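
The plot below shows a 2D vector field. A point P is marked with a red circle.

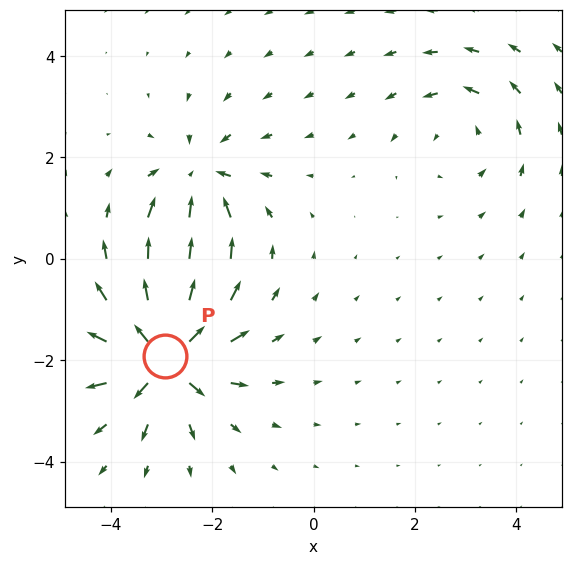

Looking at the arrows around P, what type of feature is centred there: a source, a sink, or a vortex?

At P (-2.9, -1.9) the arrows spread outward. Divergence about +7, curl ≈0 — positive divergence with near-zero curl is a source.

source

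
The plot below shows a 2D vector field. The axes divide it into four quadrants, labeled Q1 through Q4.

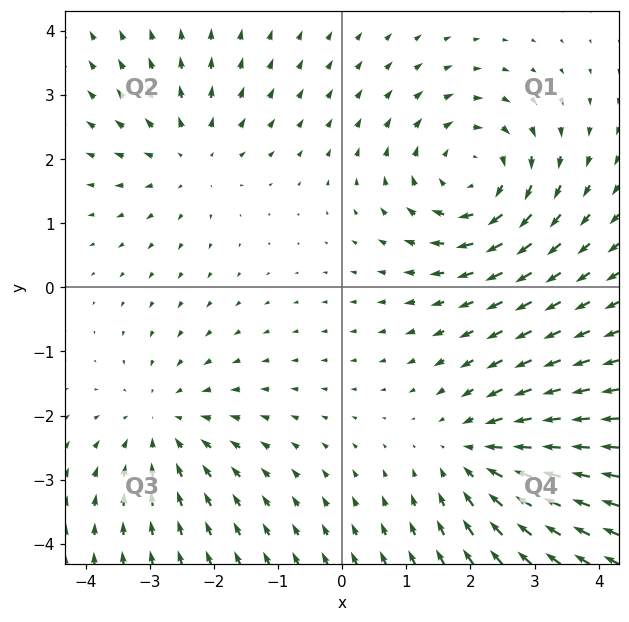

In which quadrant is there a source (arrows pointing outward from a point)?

The source sits at approximately (-2.4, 2.0), which lies in quadrant Q2. The divergence there is about +3, positive as expected for a source.

Q2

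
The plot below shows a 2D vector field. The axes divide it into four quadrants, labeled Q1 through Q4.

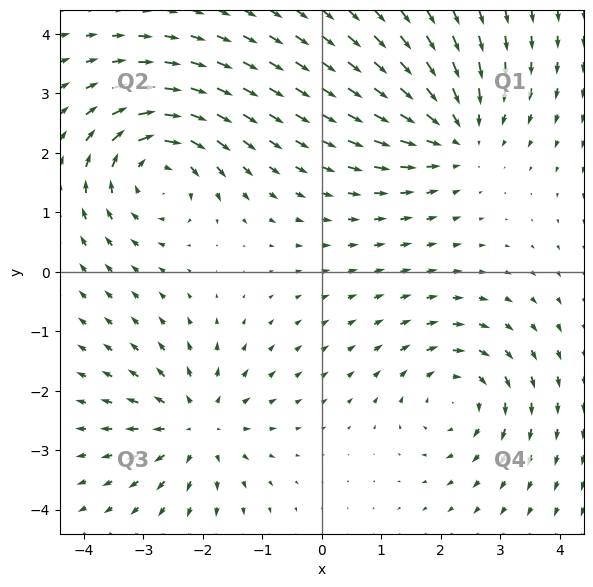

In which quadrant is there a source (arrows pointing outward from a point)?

Q3

The source sits at approximately (-2.1, -2.6), which lies in quadrant Q3. The divergence there is about +4, positive as expected for a source.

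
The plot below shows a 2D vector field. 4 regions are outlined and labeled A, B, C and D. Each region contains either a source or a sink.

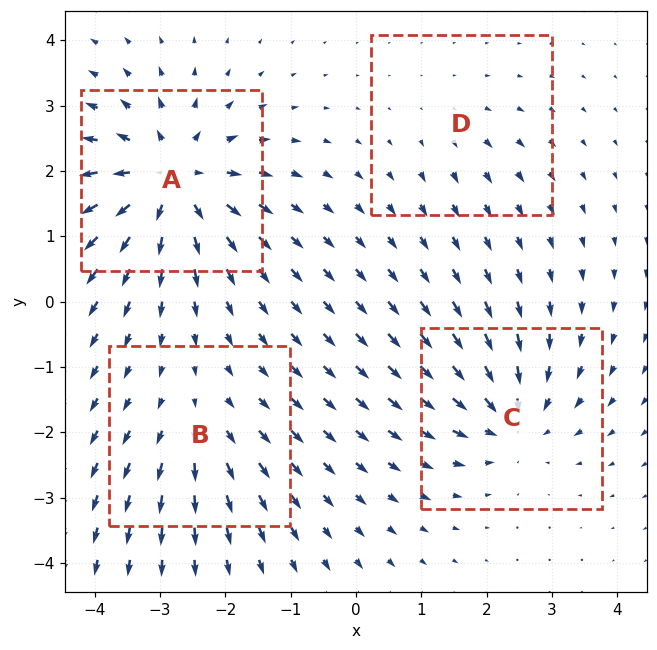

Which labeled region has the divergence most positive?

Divergence at each region's feature centre — A: about +8, B: about +3, C: about -5, D: about +2. Region A is most positive.

A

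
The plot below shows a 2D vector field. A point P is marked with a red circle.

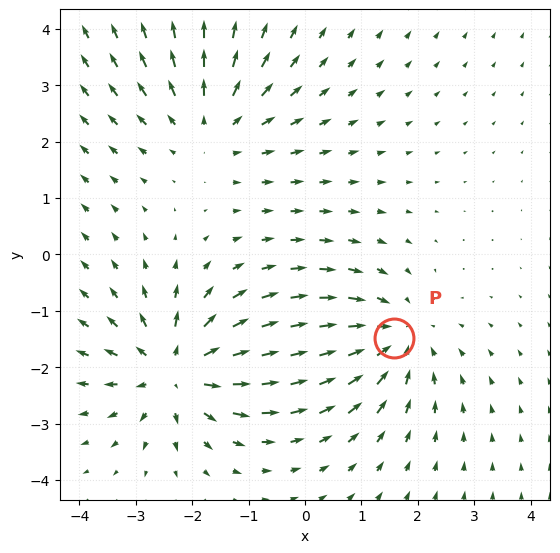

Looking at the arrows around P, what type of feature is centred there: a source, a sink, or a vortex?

At P (1.6, -1.5) the arrows converge inward. Divergence about -3, curl ≈0 — negative divergence with near-zero curl is a sink.

sink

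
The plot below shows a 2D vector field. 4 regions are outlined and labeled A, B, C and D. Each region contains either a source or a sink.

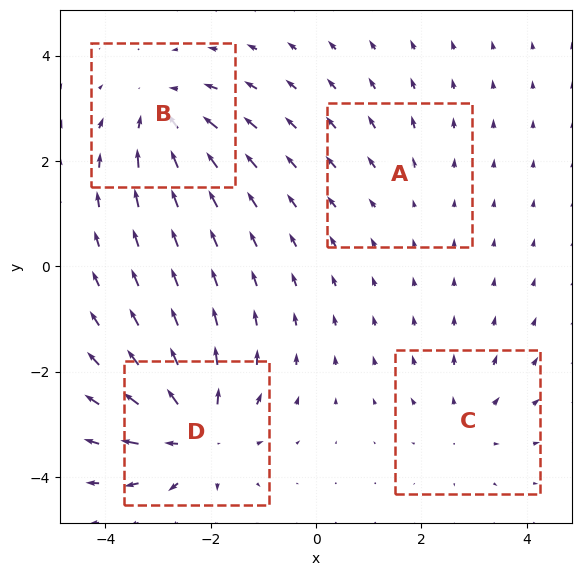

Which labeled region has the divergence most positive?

Divergence at each region's feature centre — A: about +2, B: about -5, C: about +3, D: about +7. Region D is most positive.

D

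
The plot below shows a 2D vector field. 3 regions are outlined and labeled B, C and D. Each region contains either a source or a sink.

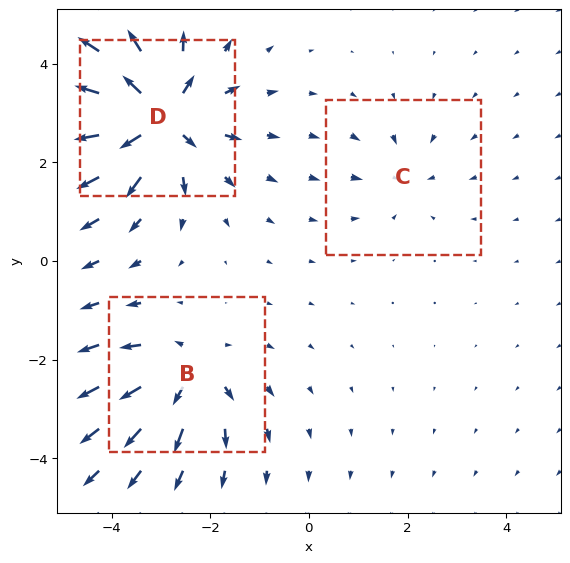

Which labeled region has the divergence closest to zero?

C

Divergence at each region's feature centre — B: about +4, C: about -2, D: about +7. Region C is closest to zero.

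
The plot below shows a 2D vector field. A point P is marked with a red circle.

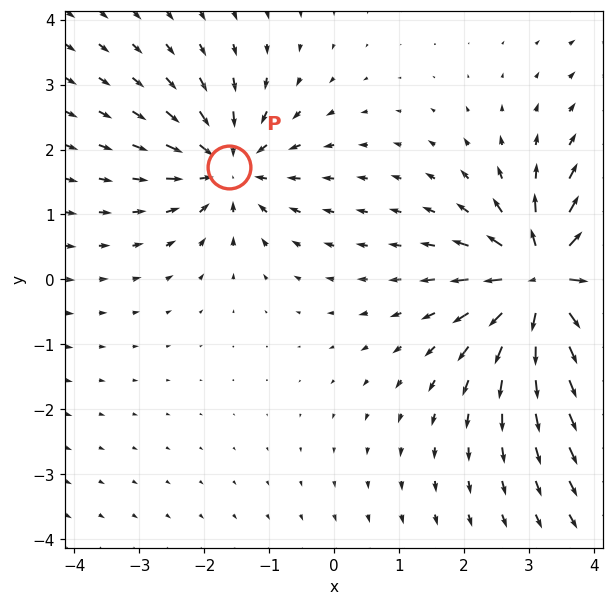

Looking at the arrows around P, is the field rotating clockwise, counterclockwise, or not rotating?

not rotating

Near P at (-1.6, 1.7) the arrows show no circulation. The curl there is ≈0.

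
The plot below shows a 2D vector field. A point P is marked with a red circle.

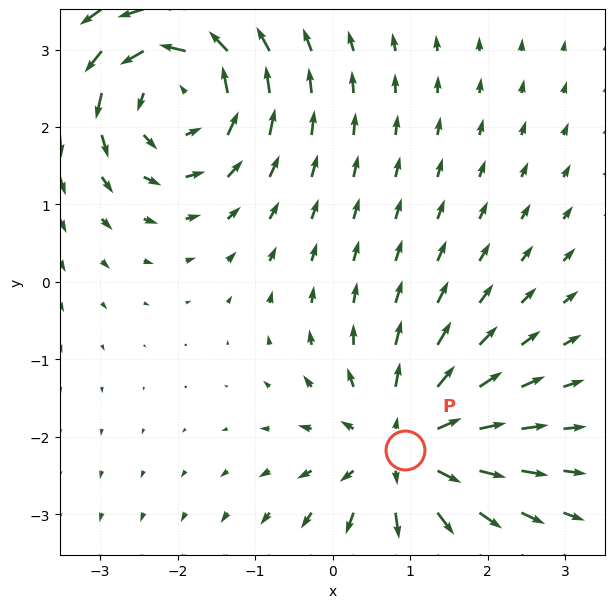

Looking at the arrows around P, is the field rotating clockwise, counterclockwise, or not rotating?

not rotating

Near P at (0.9, -2.2) the arrows show no circulation. The curl there is ≈0.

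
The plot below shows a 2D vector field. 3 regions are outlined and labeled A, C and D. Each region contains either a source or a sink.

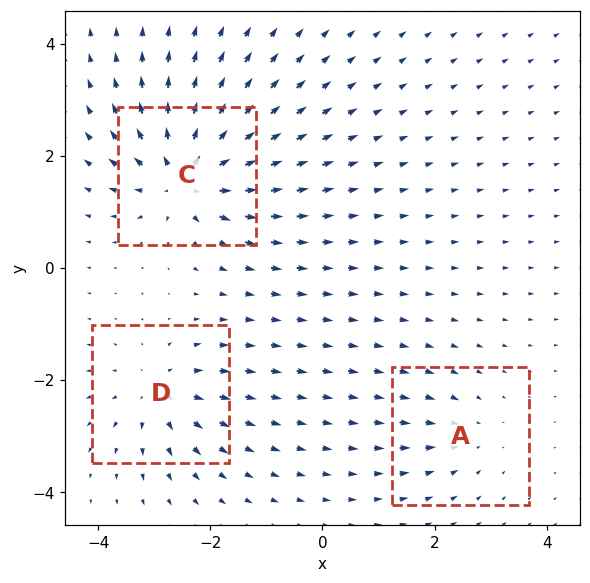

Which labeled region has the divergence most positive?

C

Divergence at each region's feature centre — A: about -2, C: about +6, D: about +4. Region C is most positive.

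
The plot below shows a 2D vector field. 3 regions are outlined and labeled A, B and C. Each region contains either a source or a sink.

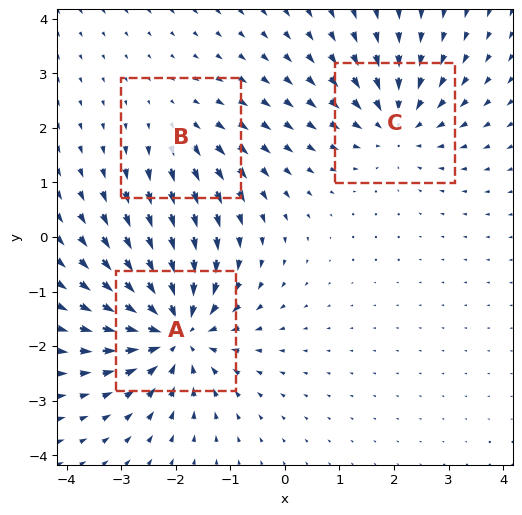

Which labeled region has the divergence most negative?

A

Divergence at each region's feature centre — A: about -6, B: about +2, C: about -4. Region A is most negative.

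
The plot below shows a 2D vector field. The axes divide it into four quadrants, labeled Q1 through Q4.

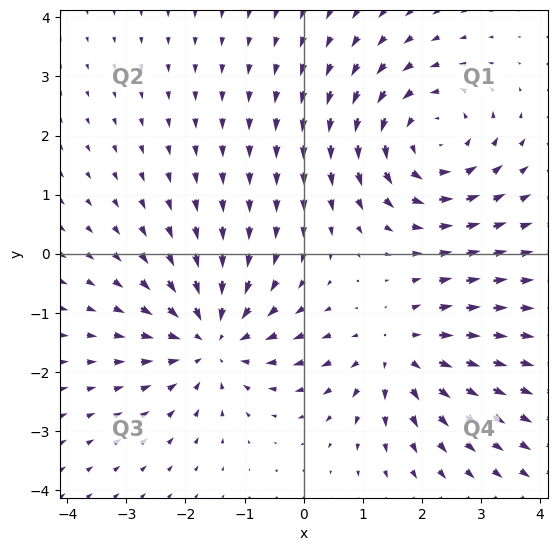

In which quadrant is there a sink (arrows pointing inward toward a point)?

Q3

The sink sits at approximately (-1.5, -1.5), which lies in quadrant Q3. The divergence there is about -3, negative as expected for a sink.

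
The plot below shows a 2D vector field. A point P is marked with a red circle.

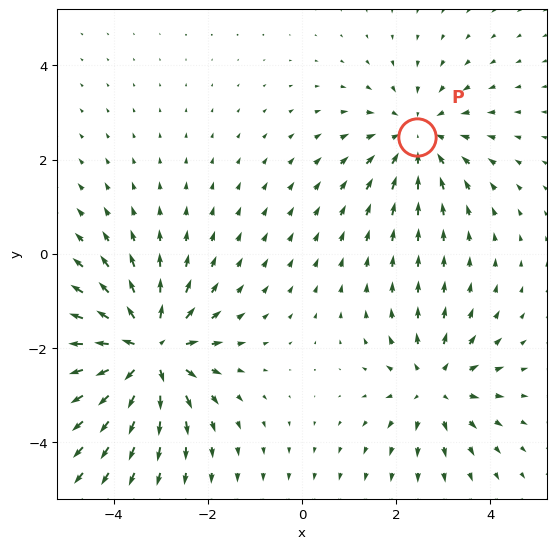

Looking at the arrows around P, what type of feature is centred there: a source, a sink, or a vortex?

sink

At P (2.4, 2.5) the arrows converge inward. Divergence about -3, curl ≈0 — negative divergence with near-zero curl is a sink.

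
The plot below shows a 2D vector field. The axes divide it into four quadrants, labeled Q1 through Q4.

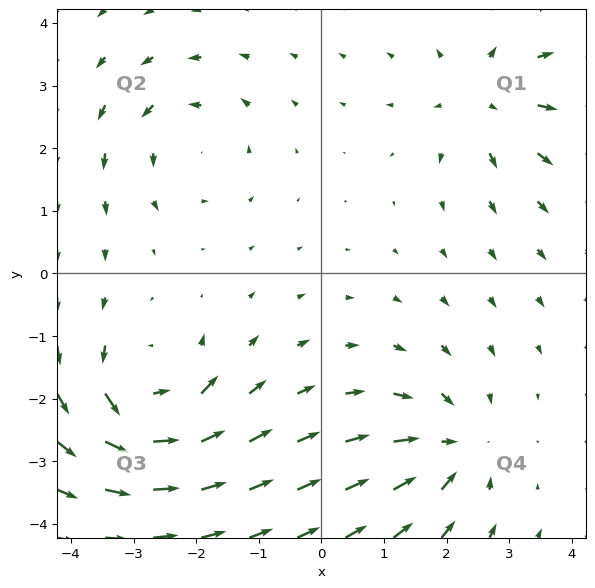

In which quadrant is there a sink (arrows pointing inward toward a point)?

The sink sits at approximately (2.1, -2.8), which lies in quadrant Q4. The divergence there is about -4, negative as expected for a sink.

Q4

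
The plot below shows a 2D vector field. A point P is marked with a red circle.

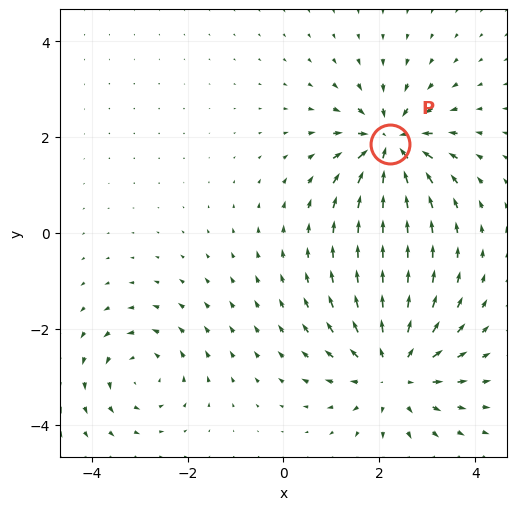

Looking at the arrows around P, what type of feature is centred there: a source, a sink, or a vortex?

sink

At P (2.2, 1.9) the arrows converge inward. Divergence about -6, curl ≈0 — negative divergence with near-zero curl is a sink.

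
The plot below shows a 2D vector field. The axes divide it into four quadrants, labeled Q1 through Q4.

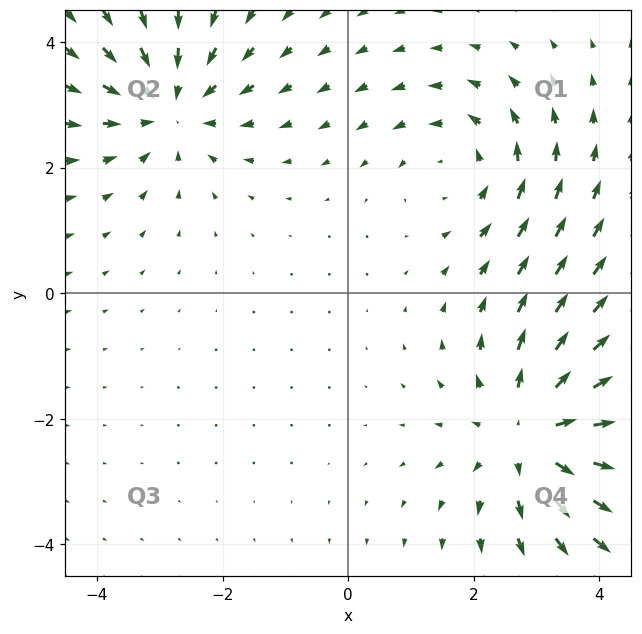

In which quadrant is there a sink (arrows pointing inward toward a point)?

Q2

The sink sits at approximately (-2.8, 3.0), which lies in quadrant Q2. The divergence there is about -4, negative as expected for a sink.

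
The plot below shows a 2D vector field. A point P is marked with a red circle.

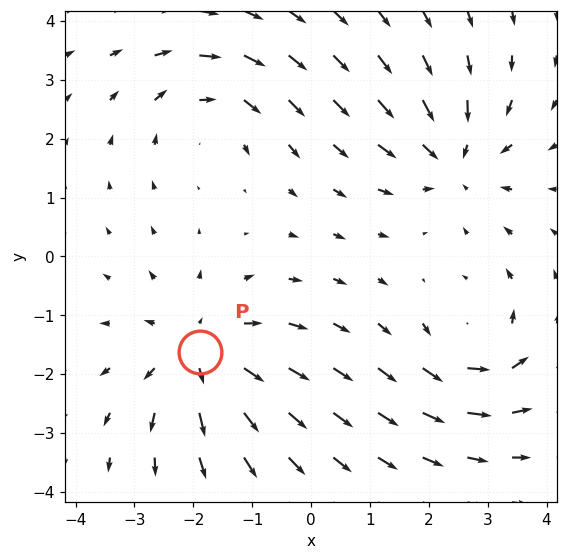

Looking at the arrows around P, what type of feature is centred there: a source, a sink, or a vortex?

At P (-1.9, -1.6) the arrows spread outward. Divergence about +4, curl ≈0 — positive divergence with near-zero curl is a source.

source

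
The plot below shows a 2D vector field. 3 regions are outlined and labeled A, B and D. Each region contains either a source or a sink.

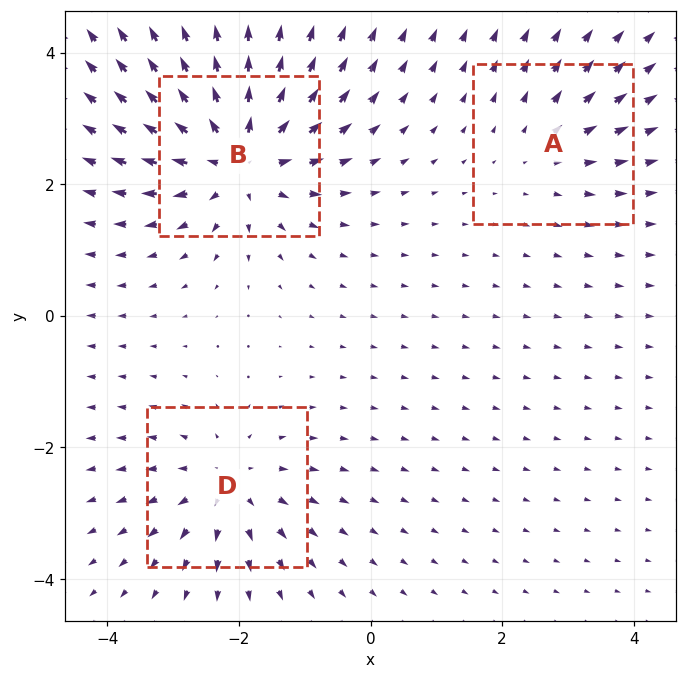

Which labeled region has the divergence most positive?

B

Divergence at each region's feature centre — A: about +2, B: about +5, D: about +3. Region B is most positive.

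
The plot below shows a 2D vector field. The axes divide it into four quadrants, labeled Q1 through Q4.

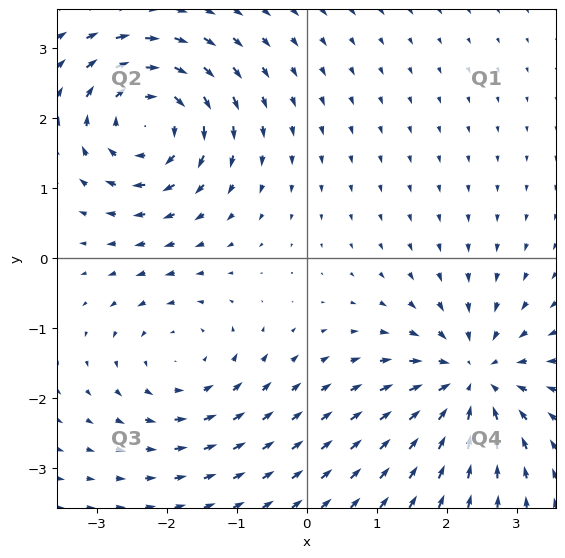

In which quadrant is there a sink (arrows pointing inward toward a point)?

Q4

The sink sits at approximately (2.4, -1.7), which lies in quadrant Q4. The divergence there is about -5, negative as expected for a sink.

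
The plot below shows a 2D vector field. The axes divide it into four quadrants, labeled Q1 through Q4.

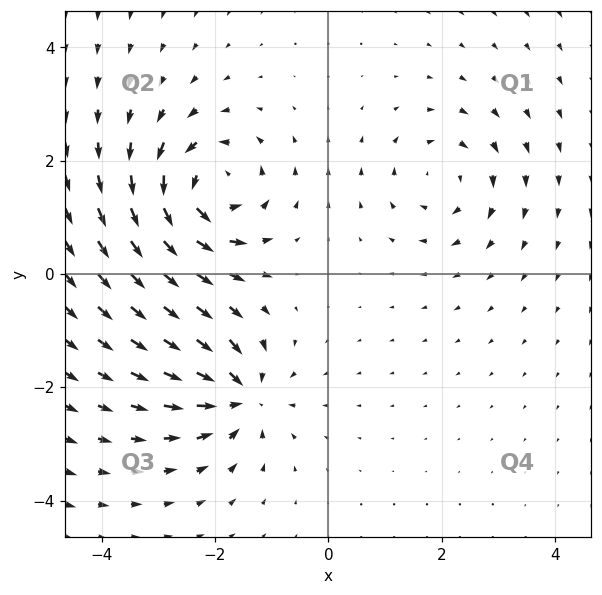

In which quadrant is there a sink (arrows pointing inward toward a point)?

Q3

The sink sits at approximately (-1.6, -2.2), which lies in quadrant Q3. The divergence there is about -6, negative as expected for a sink.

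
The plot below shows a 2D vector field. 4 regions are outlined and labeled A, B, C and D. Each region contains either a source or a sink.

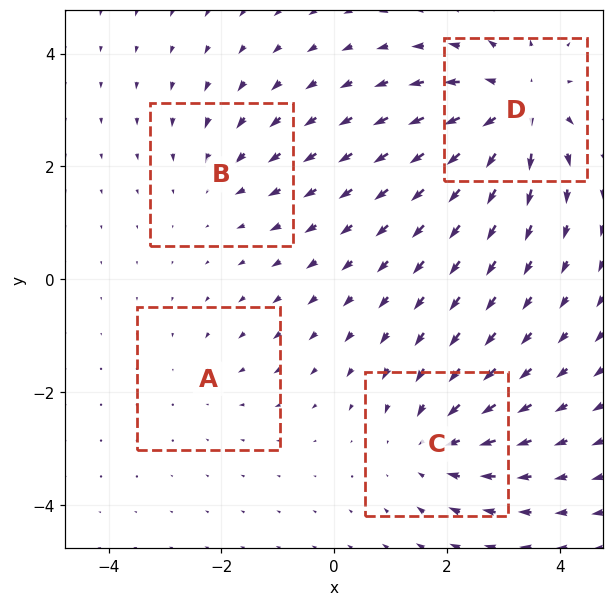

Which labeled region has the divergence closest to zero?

A

Divergence at each region's feature centre — A: about -2, B: about -3, C: about -4, D: about +6. Region A is closest to zero.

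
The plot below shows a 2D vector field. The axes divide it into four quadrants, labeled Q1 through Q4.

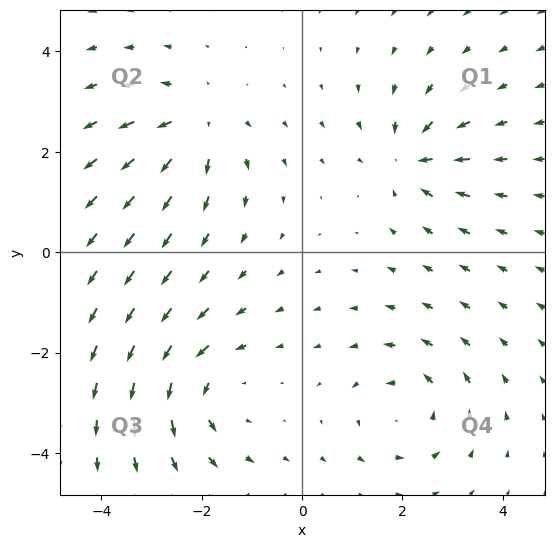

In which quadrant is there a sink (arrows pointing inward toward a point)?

The sink sits at approximately (2.2, 1.9), which lies in quadrant Q1. The divergence there is about -6, negative as expected for a sink.

Q1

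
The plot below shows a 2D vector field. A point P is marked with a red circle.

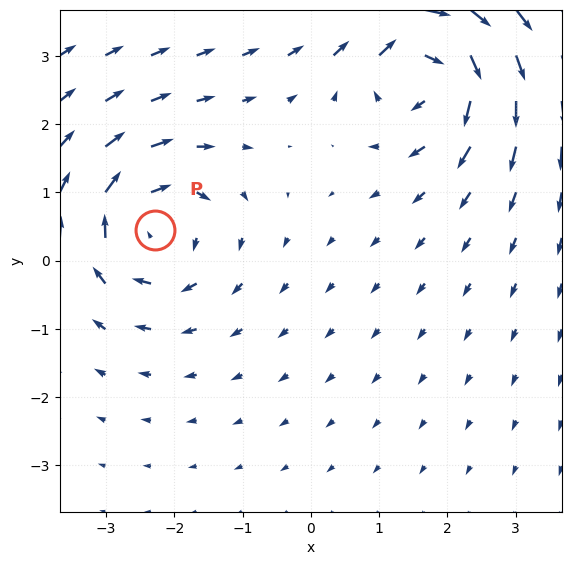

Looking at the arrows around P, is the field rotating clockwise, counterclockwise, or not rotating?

clockwise

Near P at (-2.3, 0.5) the arrows circulate clockwise. The curl (z-component) there is about -4; negative curl means clockwise rotation.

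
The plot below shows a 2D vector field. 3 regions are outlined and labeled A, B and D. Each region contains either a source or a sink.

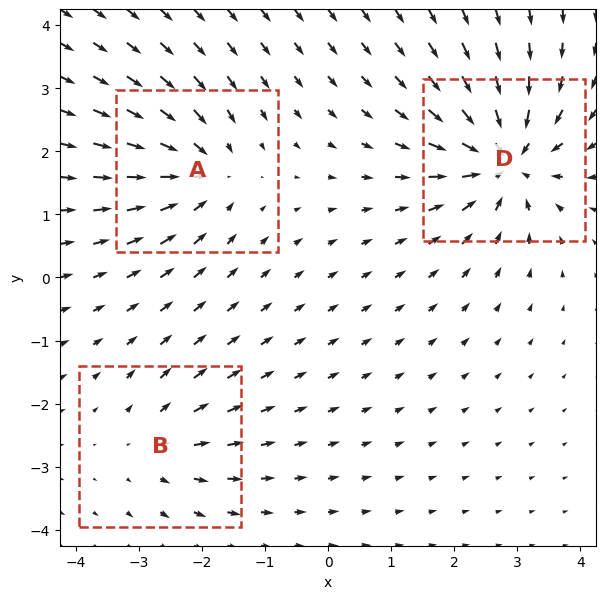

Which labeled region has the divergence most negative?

Divergence at each region's feature centre — A: about -4, B: about +3, D: about -6. Region D is most negative.

D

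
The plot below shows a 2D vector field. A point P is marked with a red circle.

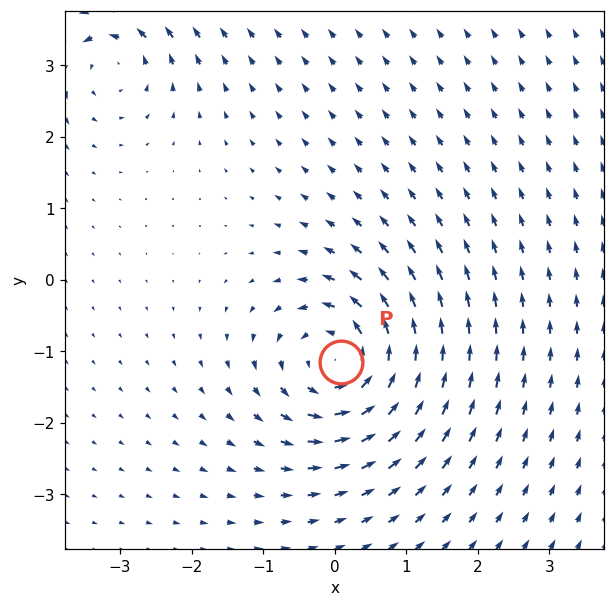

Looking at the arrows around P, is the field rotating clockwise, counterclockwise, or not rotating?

Near P at (0.1, -1.1) the arrows circulate counterclockwise. The curl (z-component) there is about +6; positive curl means counterclockwise rotation.

counterclockwise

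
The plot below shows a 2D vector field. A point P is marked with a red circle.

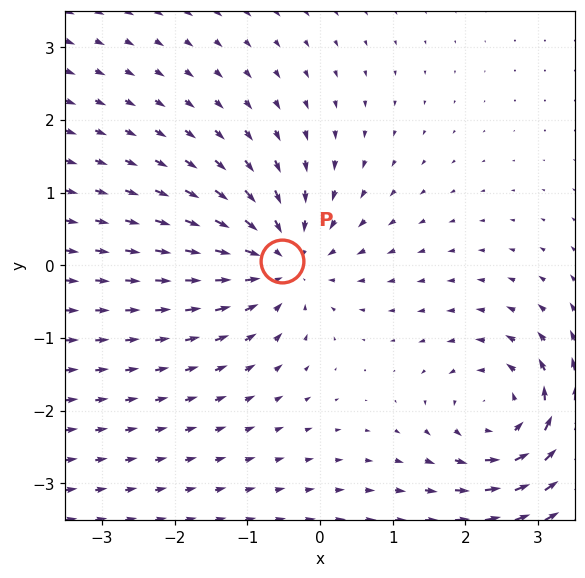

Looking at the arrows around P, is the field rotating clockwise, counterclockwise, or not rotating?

Near P at (-0.5, 0.1) the arrows show no circulation. The curl there is ≈0.

not rotating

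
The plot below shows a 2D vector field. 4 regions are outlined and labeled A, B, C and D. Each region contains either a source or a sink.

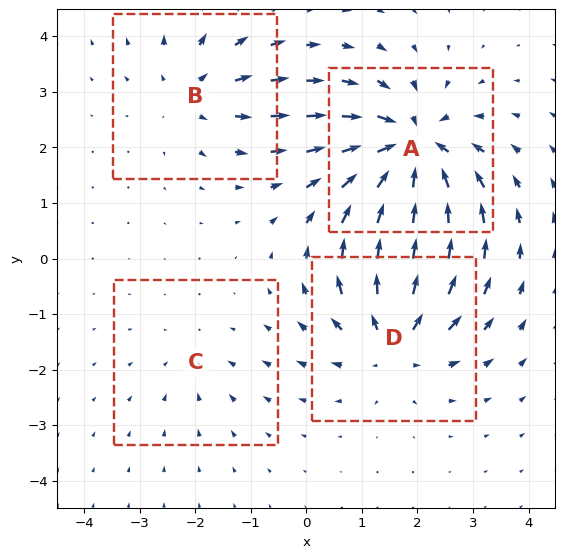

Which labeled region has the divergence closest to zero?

C

Divergence at each region's feature centre — A: about -7, B: about +4, C: about -2, D: about +5. Region C is closest to zero.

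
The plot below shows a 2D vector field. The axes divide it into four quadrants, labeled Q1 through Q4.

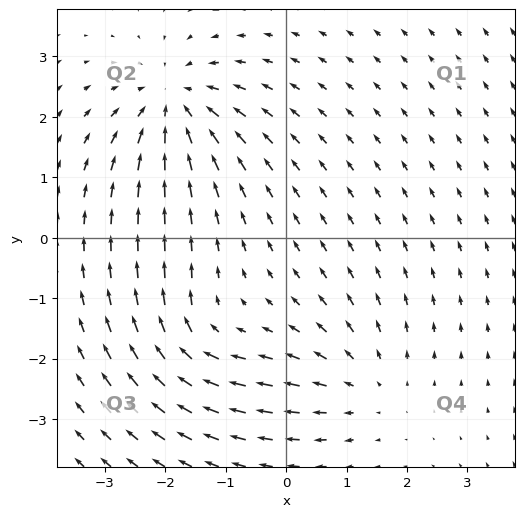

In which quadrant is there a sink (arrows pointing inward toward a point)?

The sink sits at approximately (-1.9, 2.2), which lies in quadrant Q2. The divergence there is about -5, negative as expected for a sink.

Q2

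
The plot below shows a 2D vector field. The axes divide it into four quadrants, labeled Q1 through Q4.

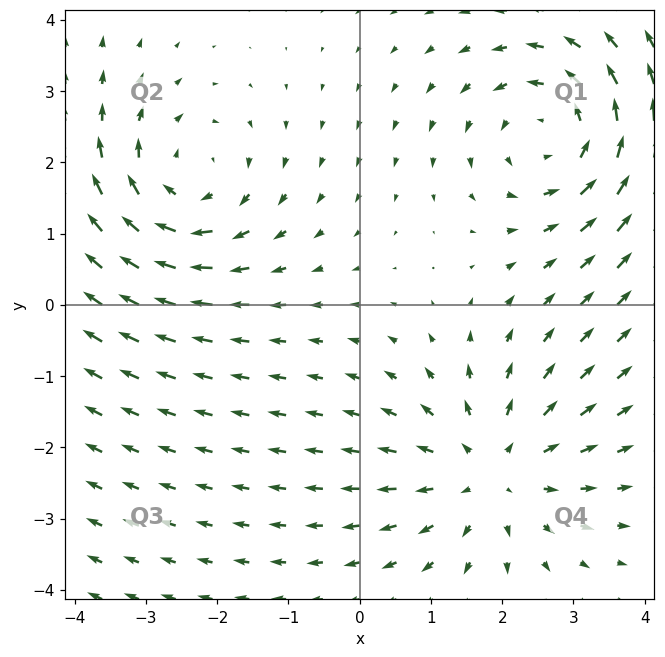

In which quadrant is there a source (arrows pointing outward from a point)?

The source sits at approximately (1.8, -2.3), which lies in quadrant Q4. The divergence there is about +4, positive as expected for a source.

Q4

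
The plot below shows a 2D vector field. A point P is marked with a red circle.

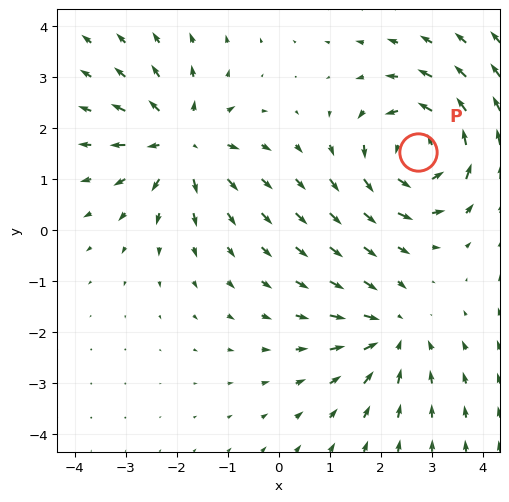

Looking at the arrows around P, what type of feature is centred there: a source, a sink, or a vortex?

At P (2.7, 1.5) the arrows circulate counterclockwise. Divergence ≈0, curl about +5 — near-zero divergence with nonzero curl is a vortex.

vortex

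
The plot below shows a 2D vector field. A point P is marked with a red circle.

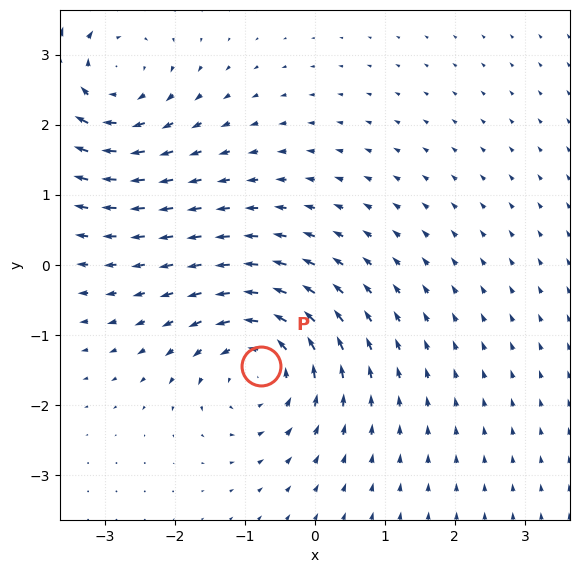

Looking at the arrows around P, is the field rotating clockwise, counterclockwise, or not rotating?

counterclockwise

Near P at (-0.8, -1.4) the arrows circulate counterclockwise. The curl (z-component) there is about +4; positive curl means counterclockwise rotation.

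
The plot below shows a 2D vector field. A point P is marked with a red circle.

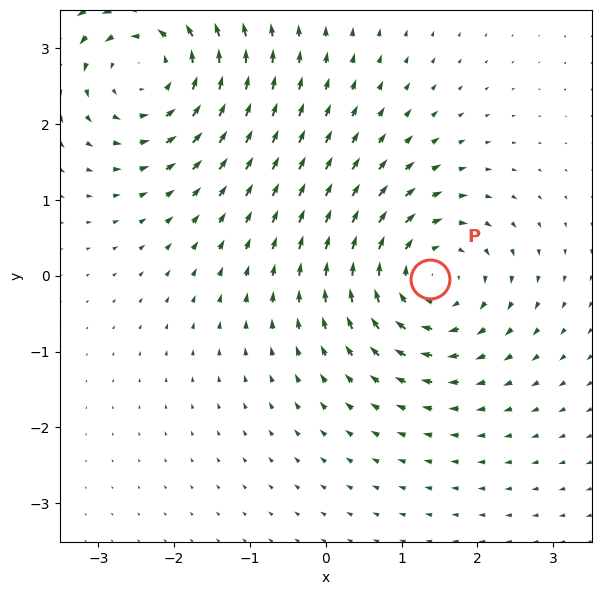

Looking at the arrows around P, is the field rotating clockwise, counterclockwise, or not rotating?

Near P at (1.4, -0.0) the arrows circulate clockwise. The curl (z-component) there is about -3; negative curl means clockwise rotation.

clockwise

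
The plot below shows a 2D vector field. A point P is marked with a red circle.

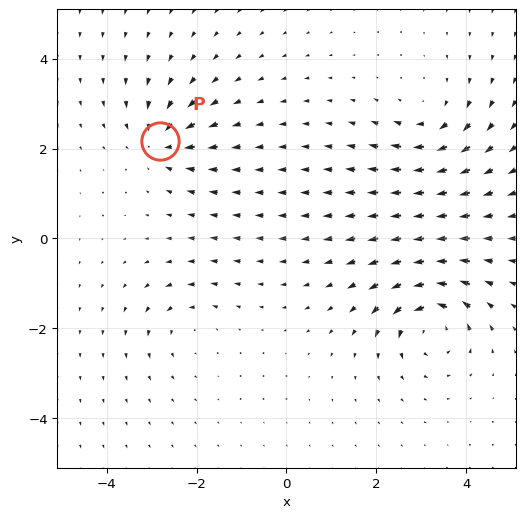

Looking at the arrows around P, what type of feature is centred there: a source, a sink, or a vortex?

At P (-2.8, 2.2) the arrows converge inward. Divergence about -5, curl ≈0 — negative divergence with near-zero curl is a sink.

sink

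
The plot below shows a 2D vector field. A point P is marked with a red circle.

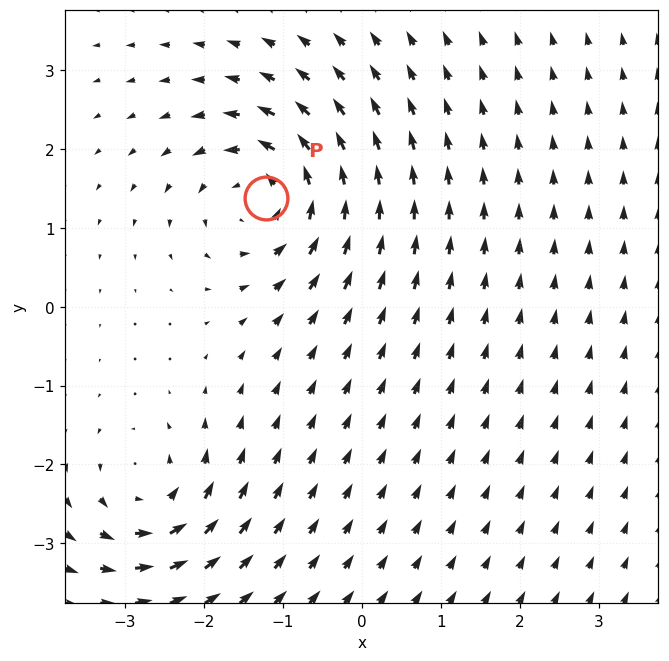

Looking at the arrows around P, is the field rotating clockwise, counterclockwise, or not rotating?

Near P at (-1.2, 1.4) the arrows circulate counterclockwise. The curl (z-component) there is about +6; positive curl means counterclockwise rotation.

counterclockwise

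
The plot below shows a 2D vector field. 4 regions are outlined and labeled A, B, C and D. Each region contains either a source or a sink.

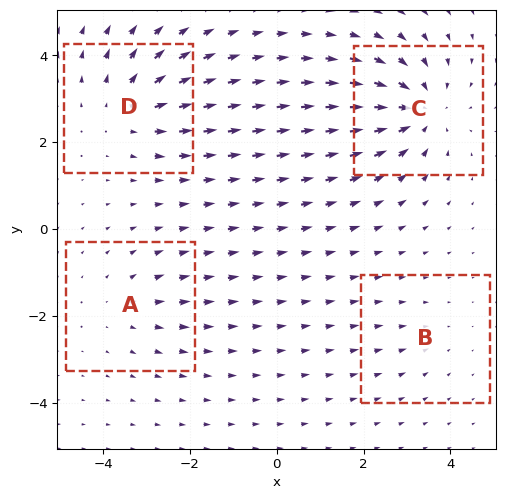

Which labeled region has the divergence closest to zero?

Divergence at each region's feature centre — A: about +3, B: about -2, C: about -6, D: about +5. Region B is closest to zero.

B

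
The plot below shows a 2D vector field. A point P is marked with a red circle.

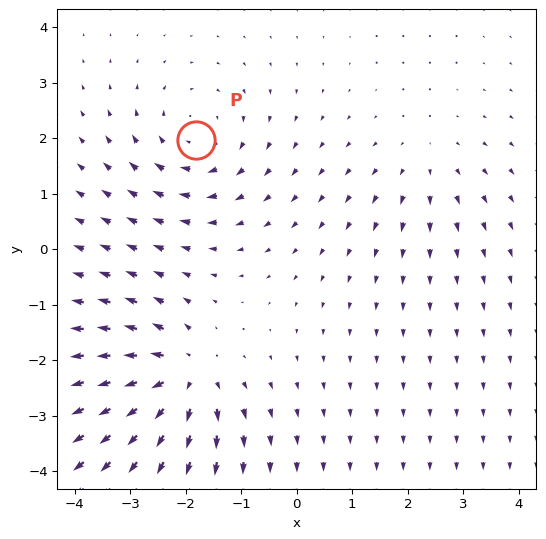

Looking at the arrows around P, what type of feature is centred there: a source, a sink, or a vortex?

vortex

At P (-1.8, 2.0) the arrows circulate clockwise. Divergence ≈0, curl about -4 — near-zero divergence with nonzero curl is a vortex.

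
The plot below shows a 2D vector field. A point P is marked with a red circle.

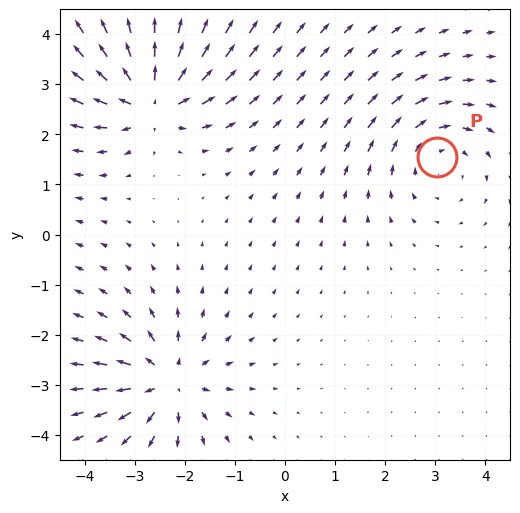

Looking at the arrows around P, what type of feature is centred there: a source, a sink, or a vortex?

At P (3.0, 1.5) the arrows circulate clockwise. Divergence ≈0, curl about -3 — near-zero divergence with nonzero curl is a vortex.

vortex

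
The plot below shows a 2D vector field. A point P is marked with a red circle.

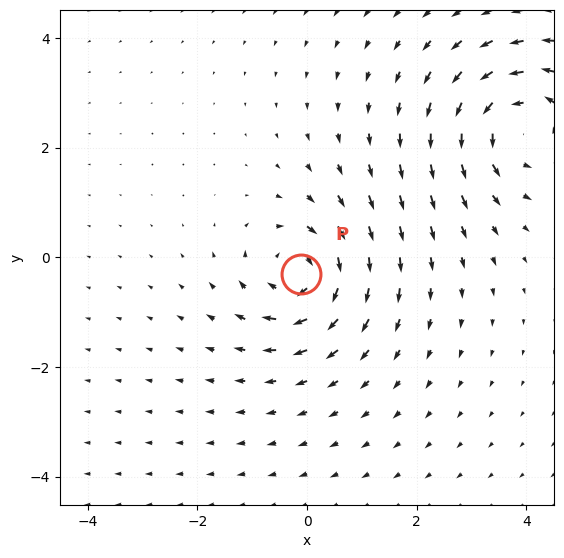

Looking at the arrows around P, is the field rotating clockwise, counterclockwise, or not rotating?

Near P at (-0.1, -0.3) the arrows circulate clockwise. The curl (z-component) there is about -6; negative curl means clockwise rotation.

clockwise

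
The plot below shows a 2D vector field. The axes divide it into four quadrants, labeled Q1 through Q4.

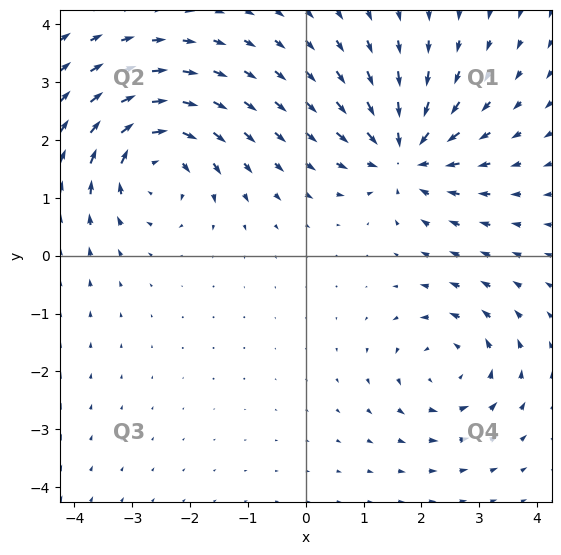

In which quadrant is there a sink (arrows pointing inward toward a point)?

Q1

The sink sits at approximately (1.7, 1.7), which lies in quadrant Q1. The divergence there is about -4, negative as expected for a sink.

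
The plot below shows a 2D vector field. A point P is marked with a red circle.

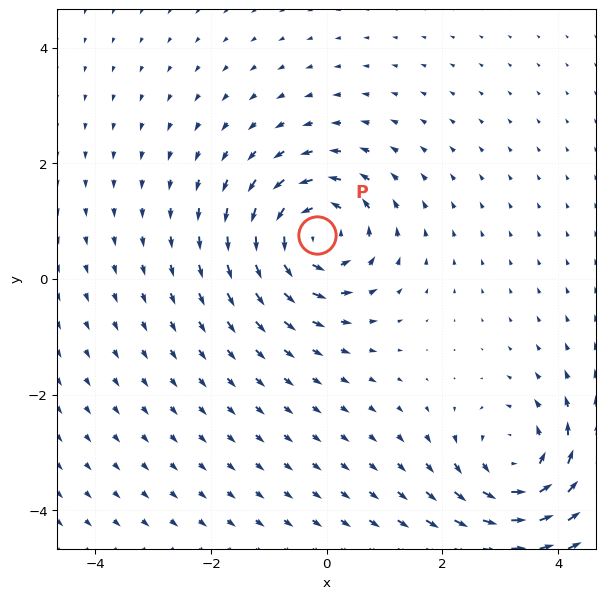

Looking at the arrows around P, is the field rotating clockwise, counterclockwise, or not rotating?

counterclockwise

Near P at (-0.2, 0.8) the arrows circulate counterclockwise. The curl (z-component) there is about +6; positive curl means counterclockwise rotation.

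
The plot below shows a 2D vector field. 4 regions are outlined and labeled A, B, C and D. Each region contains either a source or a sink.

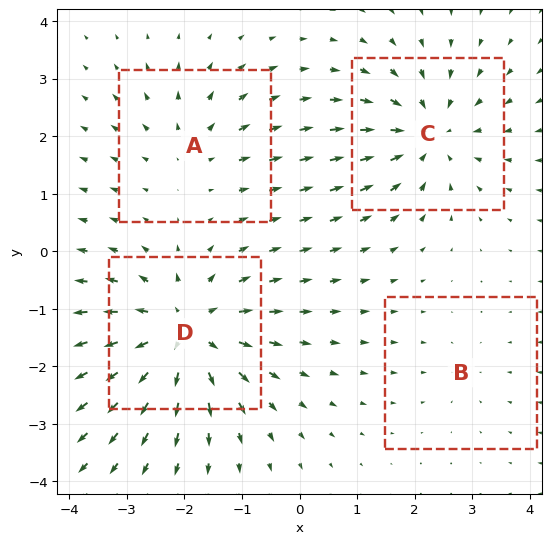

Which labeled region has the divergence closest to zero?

B

Divergence at each region's feature centre — A: about +3, B: about -2, C: about -5, D: about +6. Region B is closest to zero.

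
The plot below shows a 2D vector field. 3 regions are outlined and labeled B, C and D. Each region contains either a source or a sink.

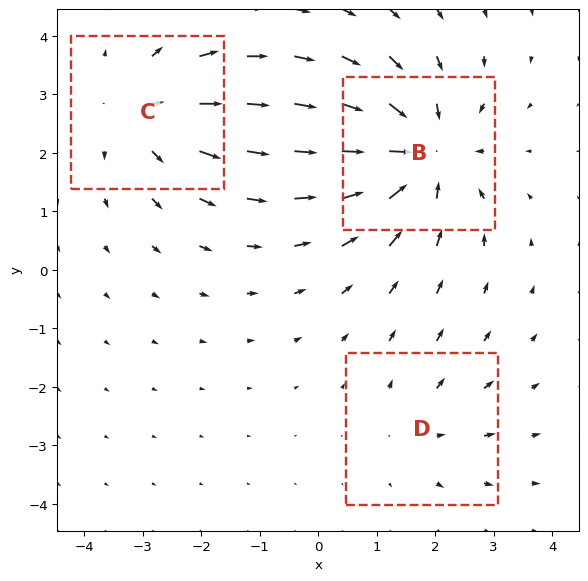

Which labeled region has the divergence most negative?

Divergence at each region's feature centre — B: about -4, C: about +3, D: about +2. Region B is most negative.

B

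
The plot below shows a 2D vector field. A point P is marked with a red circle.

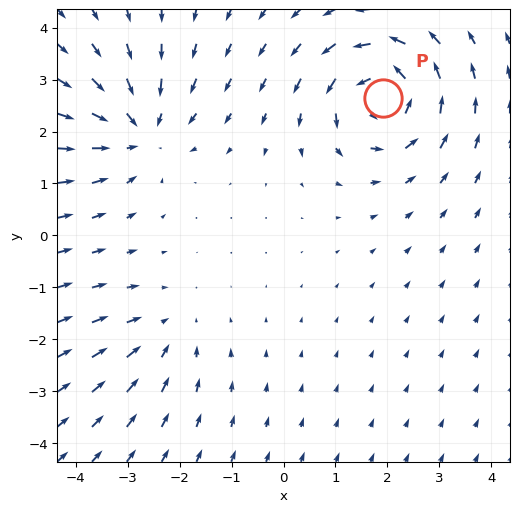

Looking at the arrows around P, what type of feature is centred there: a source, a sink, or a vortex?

vortex

At P (1.9, 2.7) the arrows circulate counterclockwise. Divergence ≈0, curl about +6 — near-zero divergence with nonzero curl is a vortex.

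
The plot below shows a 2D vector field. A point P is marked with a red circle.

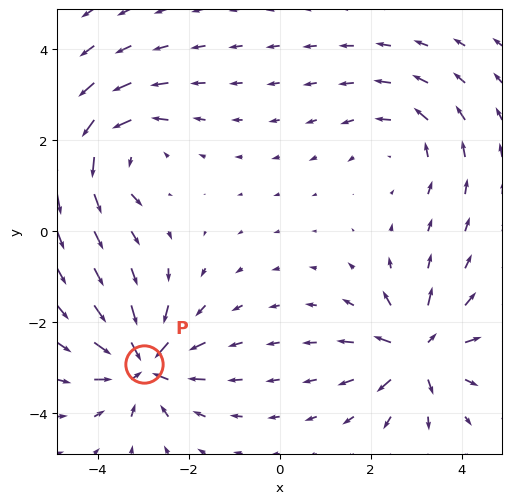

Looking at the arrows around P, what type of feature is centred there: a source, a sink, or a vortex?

At P (-3.0, -2.9) the arrows converge inward. Divergence about -7, curl ≈0 — negative divergence with near-zero curl is a sink.

sink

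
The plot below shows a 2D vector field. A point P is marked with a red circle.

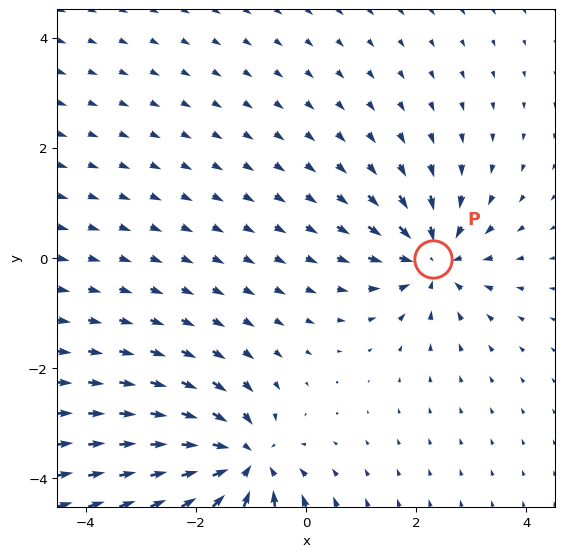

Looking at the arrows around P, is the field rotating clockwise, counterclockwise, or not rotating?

not rotating

Near P at (2.3, -0.0) the arrows show no circulation. The curl there is ≈0.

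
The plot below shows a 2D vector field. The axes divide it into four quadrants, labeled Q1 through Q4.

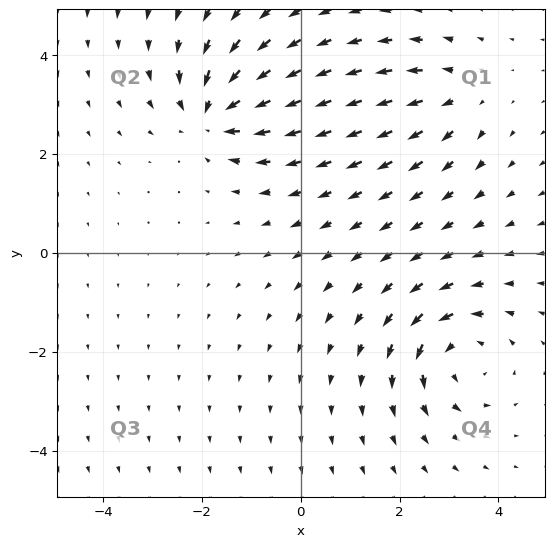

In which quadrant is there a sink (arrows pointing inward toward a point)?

The sink sits at approximately (-1.8, 2.8), which lies in quadrant Q2. The divergence there is about -5, negative as expected for a sink.

Q2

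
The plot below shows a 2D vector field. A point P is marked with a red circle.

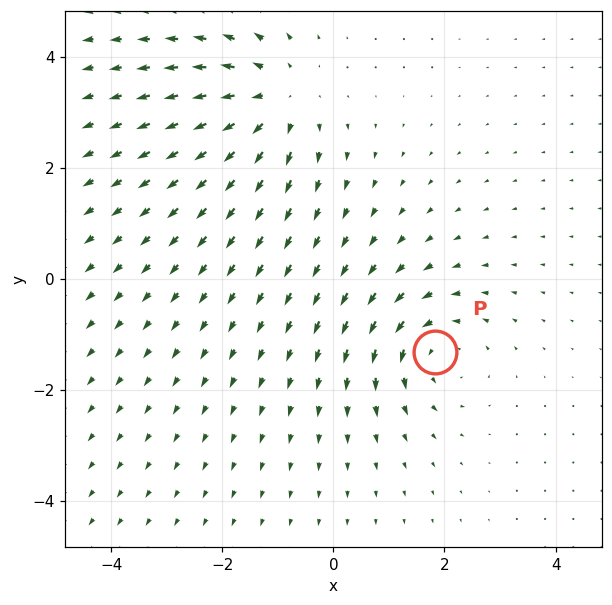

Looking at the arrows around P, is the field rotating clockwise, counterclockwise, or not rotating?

Near P at (1.8, -1.3) the arrows circulate counterclockwise. The curl (z-component) there is about +4; positive curl means counterclockwise rotation.

counterclockwise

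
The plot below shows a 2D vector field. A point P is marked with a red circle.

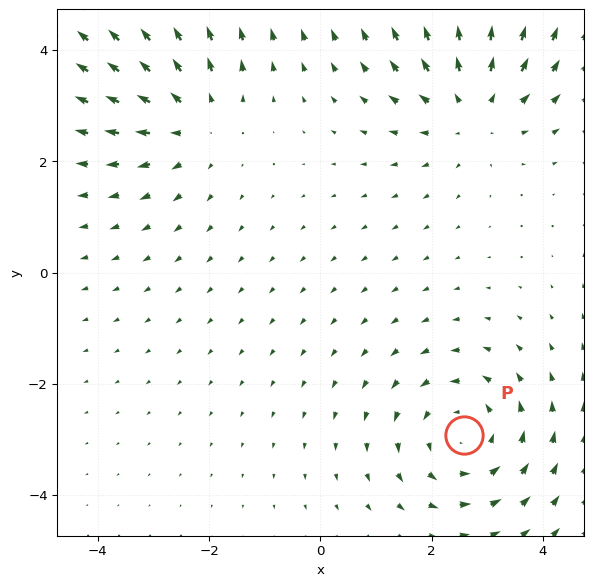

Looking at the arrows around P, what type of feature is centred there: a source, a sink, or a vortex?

At P (2.6, -2.9) the arrows circulate counterclockwise. Divergence ≈0, curl about +4 — near-zero divergence with nonzero curl is a vortex.

vortex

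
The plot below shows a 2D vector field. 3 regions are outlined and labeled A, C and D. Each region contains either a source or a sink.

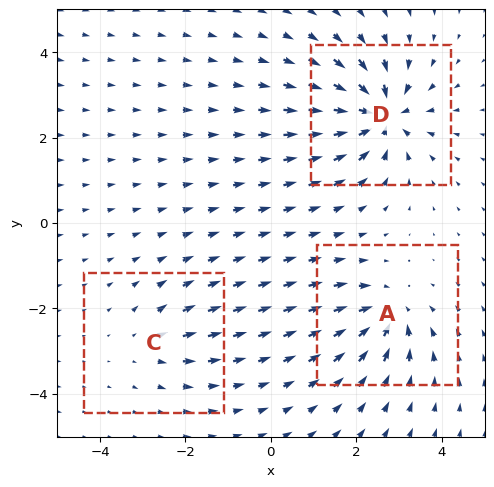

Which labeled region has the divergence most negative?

Divergence at each region's feature centre — A: about -4, C: about +2, D: about -6. Region D is most negative.

D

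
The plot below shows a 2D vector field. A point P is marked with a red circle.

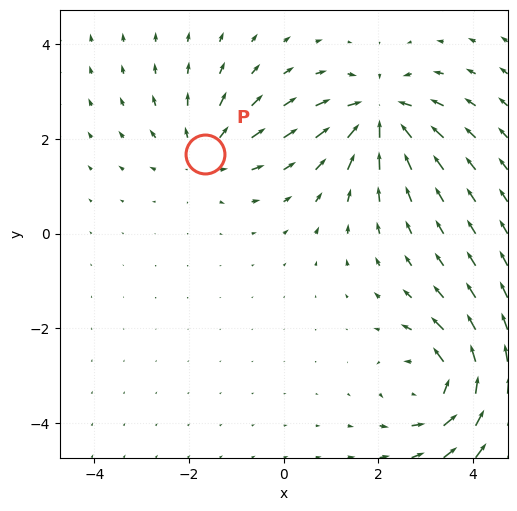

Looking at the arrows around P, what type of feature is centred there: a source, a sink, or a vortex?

source

At P (-1.7, 1.7) the arrows spread outward. Divergence about +3, curl ≈0 — positive divergence with near-zero curl is a source.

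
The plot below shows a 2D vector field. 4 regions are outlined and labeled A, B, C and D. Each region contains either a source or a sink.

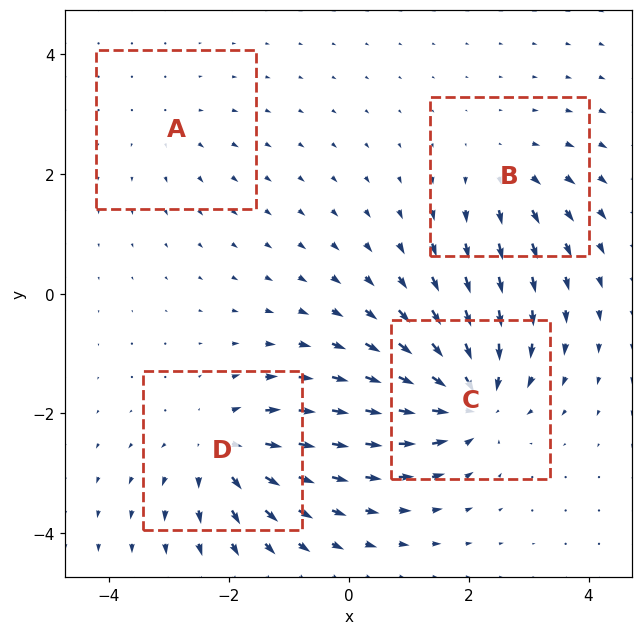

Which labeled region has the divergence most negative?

Divergence at each region's feature centre — A: about +2, B: about +4, C: about -7, D: about +6. Region C is most negative.

C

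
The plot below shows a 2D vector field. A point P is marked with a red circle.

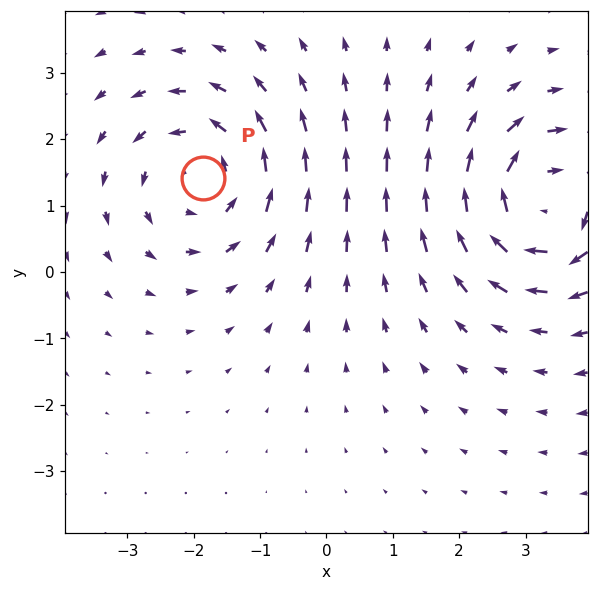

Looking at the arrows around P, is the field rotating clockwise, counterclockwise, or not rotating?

counterclockwise

Near P at (-1.9, 1.4) the arrows circulate counterclockwise. The curl (z-component) there is about +3; positive curl means counterclockwise rotation.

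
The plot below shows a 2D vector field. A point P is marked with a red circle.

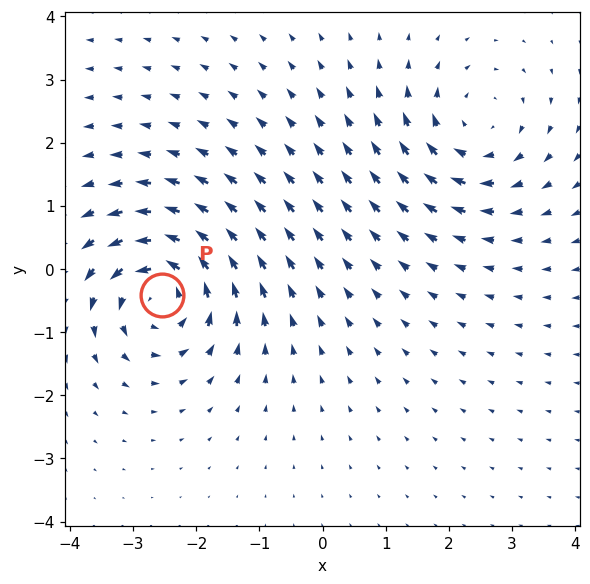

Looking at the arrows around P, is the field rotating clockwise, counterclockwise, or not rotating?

Near P at (-2.5, -0.4) the arrows circulate counterclockwise. The curl (z-component) there is about +5; positive curl means counterclockwise rotation.

counterclockwise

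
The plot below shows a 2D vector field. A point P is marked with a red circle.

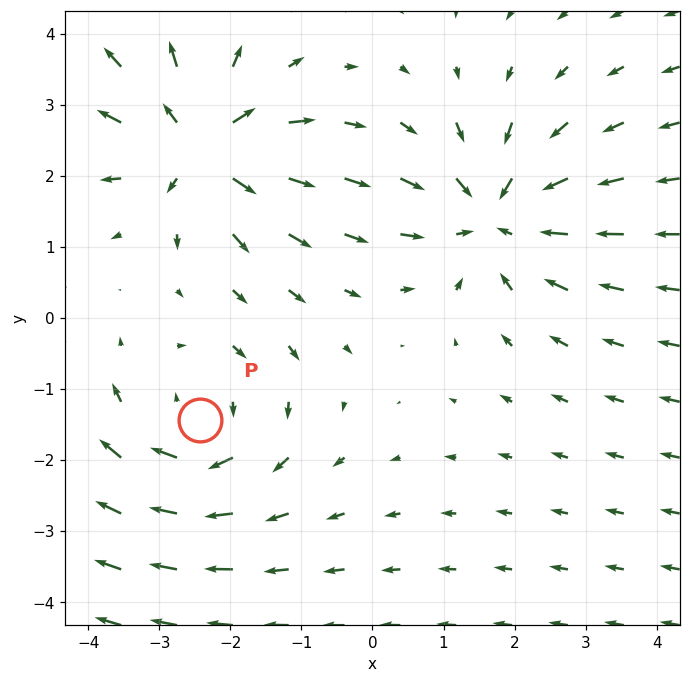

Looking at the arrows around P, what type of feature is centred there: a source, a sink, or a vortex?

vortex

At P (-2.4, -1.4) the arrows circulate clockwise. Divergence ≈0, curl about -3 — near-zero divergence with nonzero curl is a vortex.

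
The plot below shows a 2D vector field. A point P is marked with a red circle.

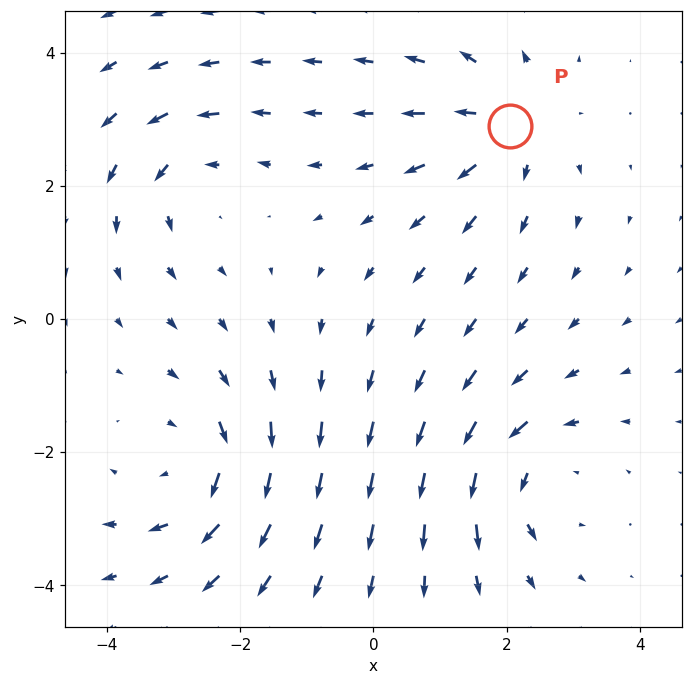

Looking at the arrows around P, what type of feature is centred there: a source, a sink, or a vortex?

source

At P (2.0, 2.9) the arrows spread outward. Divergence about +3, curl ≈0 — positive divergence with near-zero curl is a source.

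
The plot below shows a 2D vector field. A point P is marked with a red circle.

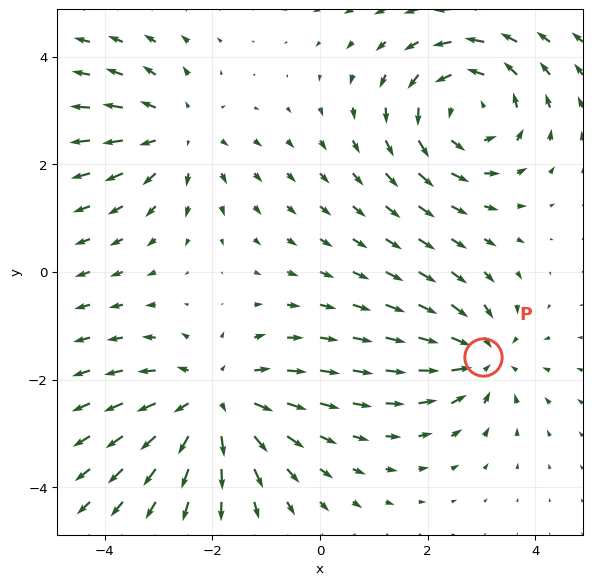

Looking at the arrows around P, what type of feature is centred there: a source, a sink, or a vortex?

At P (3.0, -1.6) the arrows converge inward. Divergence about -4, curl ≈0 — negative divergence with near-zero curl is a sink.

sink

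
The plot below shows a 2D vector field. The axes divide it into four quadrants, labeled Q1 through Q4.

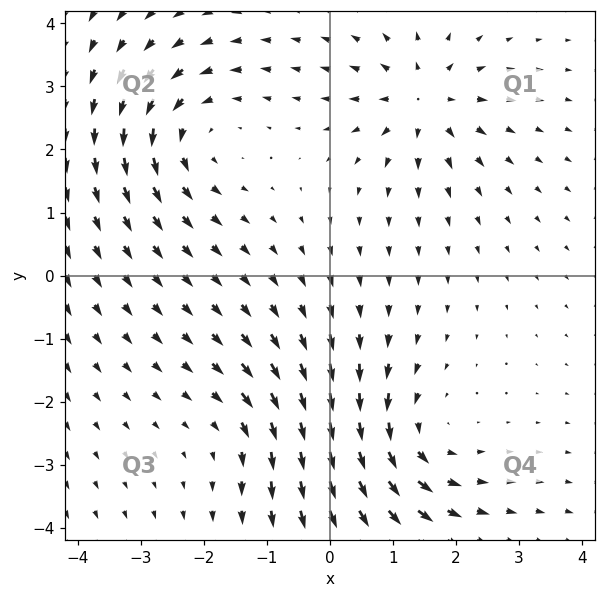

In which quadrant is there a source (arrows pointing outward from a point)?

The source sits at approximately (1.5, 2.8), which lies in quadrant Q1. The divergence there is about +5, positive as expected for a source.

Q1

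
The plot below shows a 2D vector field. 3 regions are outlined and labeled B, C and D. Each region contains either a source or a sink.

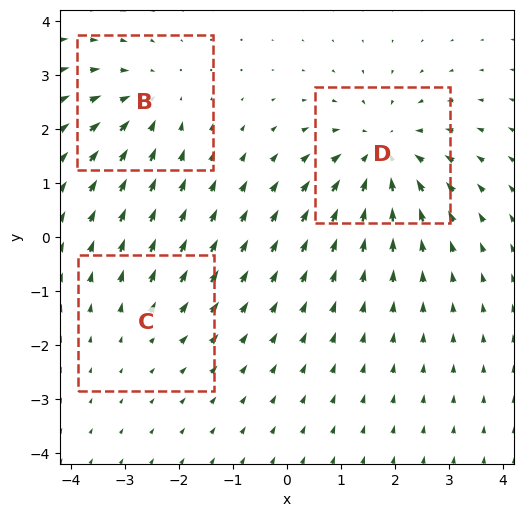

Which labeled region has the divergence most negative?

D

Divergence at each region's feature centre — B: about -3, C: about +2, D: about -4. Region D is most negative.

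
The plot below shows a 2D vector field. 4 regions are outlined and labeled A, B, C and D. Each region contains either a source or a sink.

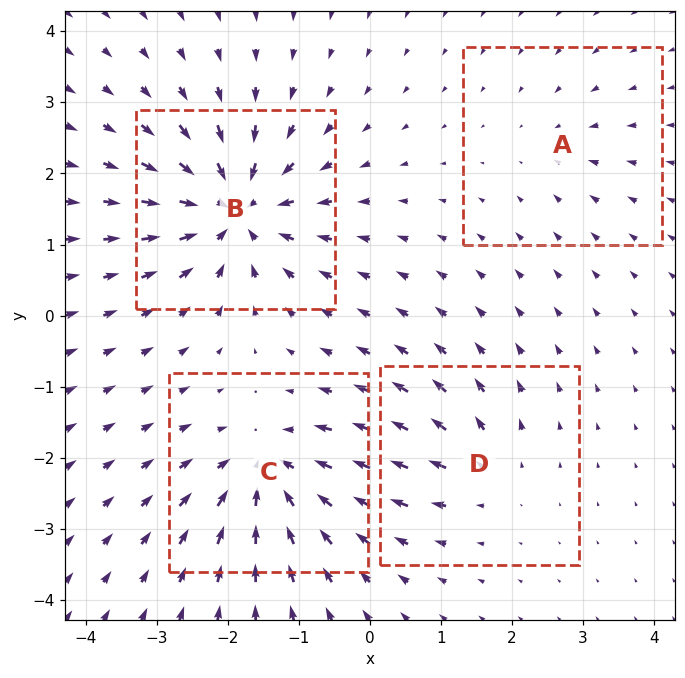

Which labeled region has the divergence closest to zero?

A

Divergence at each region's feature centre — A: about -2, B: about -9, C: about -7, D: about +4. Region A is closest to zero.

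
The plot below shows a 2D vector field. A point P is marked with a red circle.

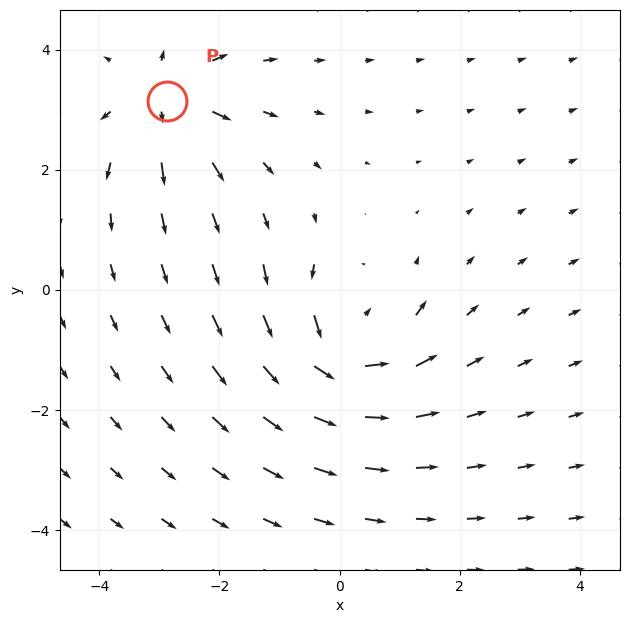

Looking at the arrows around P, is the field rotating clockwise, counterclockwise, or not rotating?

Near P at (-2.9, 3.1) the arrows show no circulation. The curl there is ≈0.

not rotating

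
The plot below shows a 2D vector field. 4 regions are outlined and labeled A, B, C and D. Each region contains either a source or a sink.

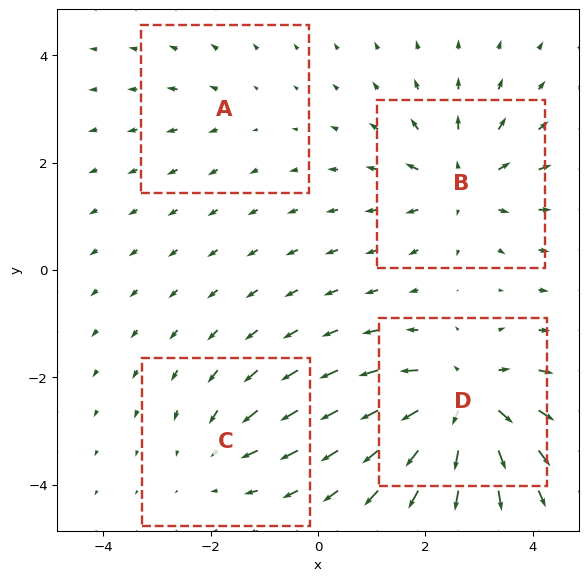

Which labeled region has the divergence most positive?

D

Divergence at each region's feature centre — A: about +2, B: about +5, C: about -3, D: about +7. Region D is most positive.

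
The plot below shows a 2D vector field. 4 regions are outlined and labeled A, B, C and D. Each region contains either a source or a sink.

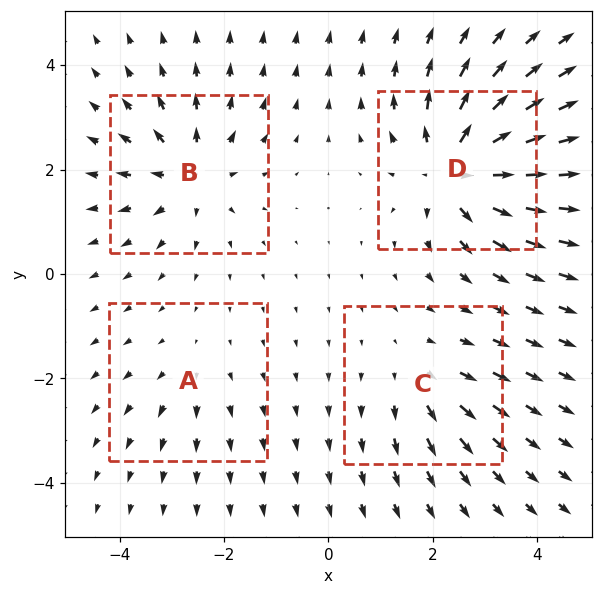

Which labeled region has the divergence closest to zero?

A

Divergence at each region's feature centre — A: about +2, B: about +5, C: about +3, D: about +8. Region A is closest to zero.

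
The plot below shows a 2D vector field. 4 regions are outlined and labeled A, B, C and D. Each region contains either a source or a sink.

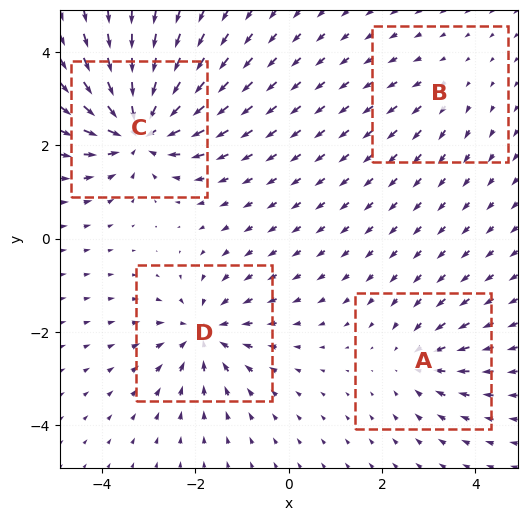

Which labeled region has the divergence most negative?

Divergence at each region's feature centre — A: about -4, B: about +2, C: about -8, D: about -6. Region C is most negative.

C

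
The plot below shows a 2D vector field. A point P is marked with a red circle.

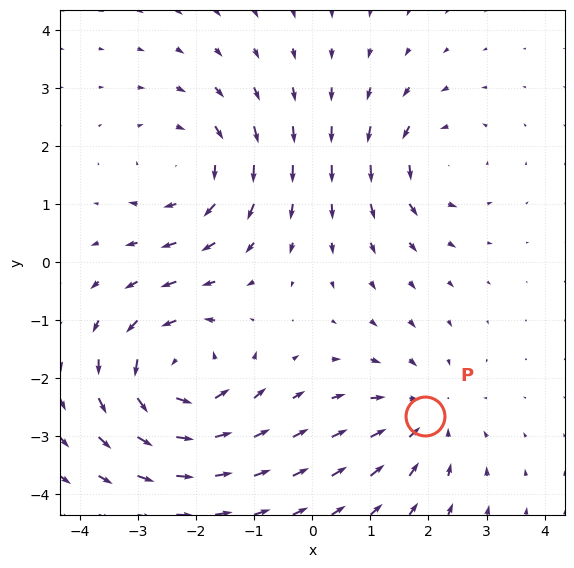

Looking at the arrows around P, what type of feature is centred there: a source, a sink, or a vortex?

sink

At P (1.9, -2.6) the arrows converge inward. Divergence about -3, curl ≈0 — negative divergence with near-zero curl is a sink.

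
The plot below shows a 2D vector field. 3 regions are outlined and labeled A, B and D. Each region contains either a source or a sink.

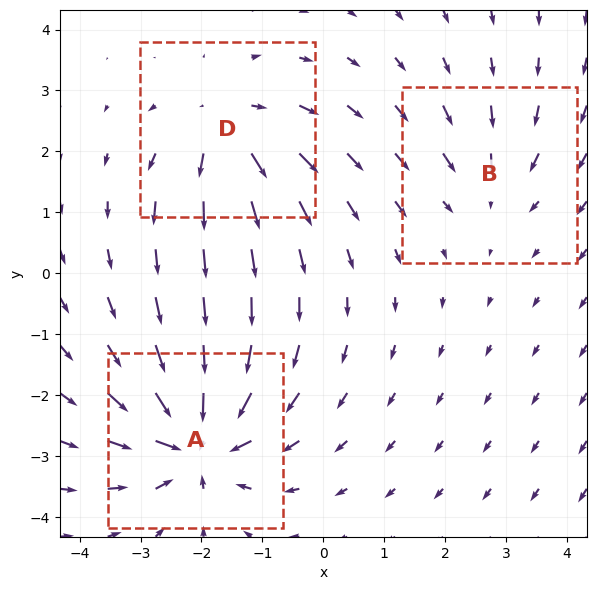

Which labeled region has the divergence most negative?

Divergence at each region's feature centre — A: about -6, B: about -2, D: about +4. Region A is most negative.

A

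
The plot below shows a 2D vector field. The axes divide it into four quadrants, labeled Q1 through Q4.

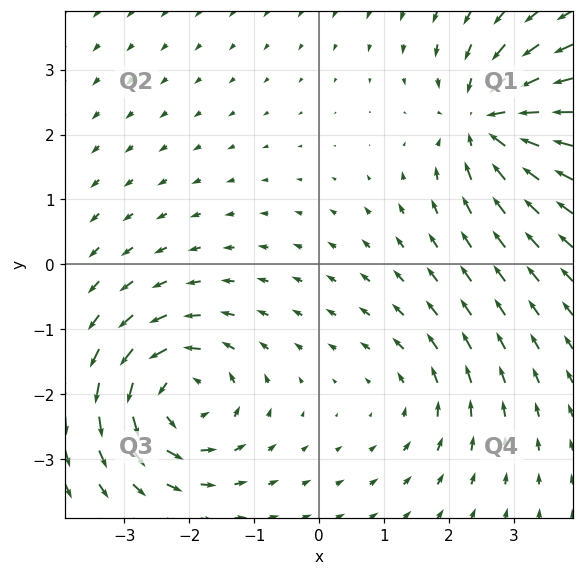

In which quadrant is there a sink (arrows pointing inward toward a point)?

Q1

The sink sits at approximately (2.6, 2.2), which lies in quadrant Q1. The divergence there is about -6, negative as expected for a sink.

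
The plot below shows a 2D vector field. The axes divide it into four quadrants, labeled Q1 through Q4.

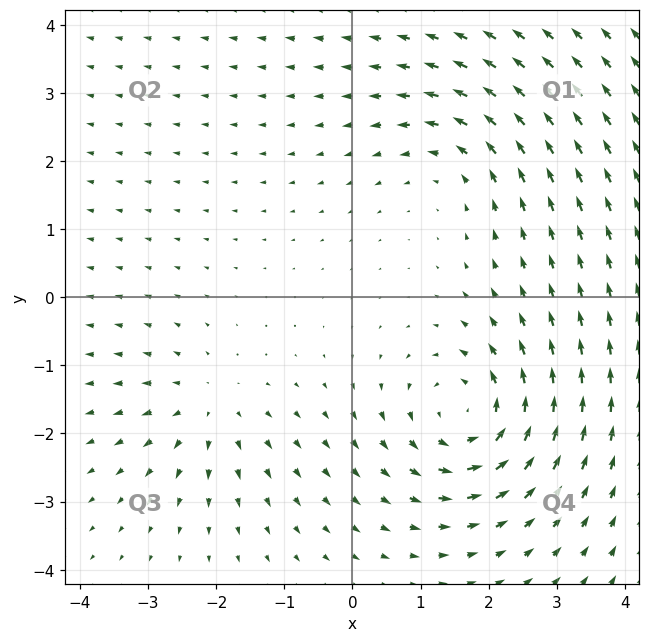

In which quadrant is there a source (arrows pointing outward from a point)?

The source sits at approximately (-2.1, -1.6), which lies in quadrant Q3. The divergence there is about +3, positive as expected for a source.

Q3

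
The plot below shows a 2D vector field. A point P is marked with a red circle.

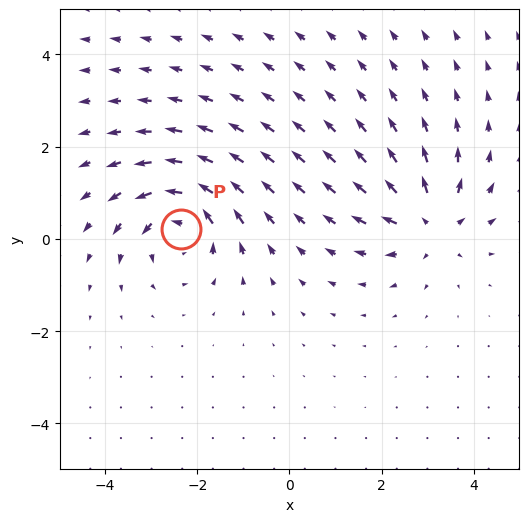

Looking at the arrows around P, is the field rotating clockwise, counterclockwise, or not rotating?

Near P at (-2.4, 0.2) the arrows circulate counterclockwise. The curl (z-component) there is about +5; positive curl means counterclockwise rotation.

counterclockwise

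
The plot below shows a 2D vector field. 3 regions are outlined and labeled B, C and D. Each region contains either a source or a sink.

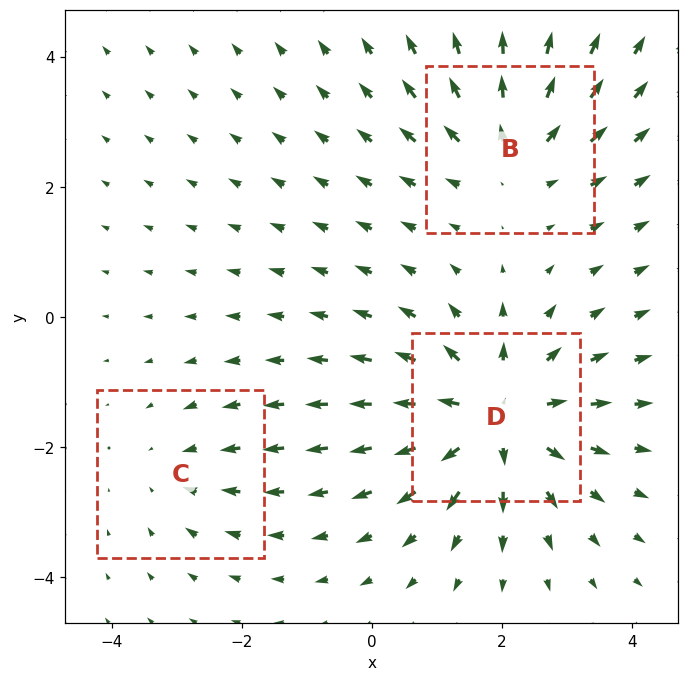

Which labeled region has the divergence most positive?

D

Divergence at each region's feature centre — B: about +3, C: about -2, D: about +4. Region D is most positive.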